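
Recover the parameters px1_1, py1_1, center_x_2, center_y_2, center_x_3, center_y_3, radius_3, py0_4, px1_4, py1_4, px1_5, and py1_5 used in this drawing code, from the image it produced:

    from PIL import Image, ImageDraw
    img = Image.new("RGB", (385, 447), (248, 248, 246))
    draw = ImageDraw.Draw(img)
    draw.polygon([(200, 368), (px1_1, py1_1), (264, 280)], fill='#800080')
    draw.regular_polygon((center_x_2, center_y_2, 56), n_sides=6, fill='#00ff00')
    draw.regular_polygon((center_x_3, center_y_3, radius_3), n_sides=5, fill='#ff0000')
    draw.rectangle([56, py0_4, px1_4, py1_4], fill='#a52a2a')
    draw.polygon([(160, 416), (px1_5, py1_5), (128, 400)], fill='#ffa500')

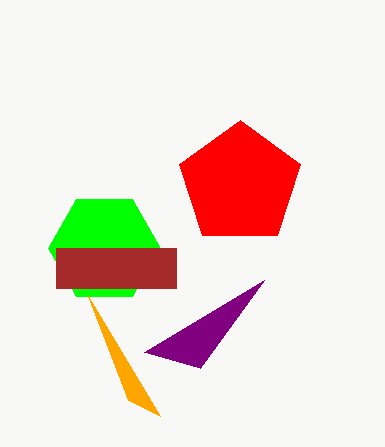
px1_1 = 144; py1_1 = 352; center_x_2 = 104; center_y_2 = 248; center_x_3 = 240; center_y_3 = 184; radius_3 = 64; py0_4 = 248; px1_4 = 176; py1_4 = 288; px1_5 = 88; py1_5 = 296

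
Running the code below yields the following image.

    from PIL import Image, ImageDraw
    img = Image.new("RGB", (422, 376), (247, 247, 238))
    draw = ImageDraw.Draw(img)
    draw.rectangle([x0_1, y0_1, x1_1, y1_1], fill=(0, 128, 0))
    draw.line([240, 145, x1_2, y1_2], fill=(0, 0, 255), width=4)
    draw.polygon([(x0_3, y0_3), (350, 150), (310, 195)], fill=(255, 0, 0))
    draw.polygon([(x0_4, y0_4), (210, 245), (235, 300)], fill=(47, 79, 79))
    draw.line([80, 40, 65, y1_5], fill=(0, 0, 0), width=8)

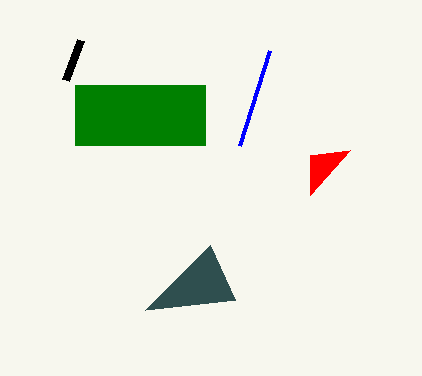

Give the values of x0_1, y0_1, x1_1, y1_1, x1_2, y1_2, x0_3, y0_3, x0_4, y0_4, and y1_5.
x0_1 = 75; y0_1 = 85; x1_1 = 205; y1_1 = 145; x1_2 = 270; y1_2 = 50; x0_3 = 310; y0_3 = 155; x0_4 = 145; y0_4 = 310; y1_5 = 80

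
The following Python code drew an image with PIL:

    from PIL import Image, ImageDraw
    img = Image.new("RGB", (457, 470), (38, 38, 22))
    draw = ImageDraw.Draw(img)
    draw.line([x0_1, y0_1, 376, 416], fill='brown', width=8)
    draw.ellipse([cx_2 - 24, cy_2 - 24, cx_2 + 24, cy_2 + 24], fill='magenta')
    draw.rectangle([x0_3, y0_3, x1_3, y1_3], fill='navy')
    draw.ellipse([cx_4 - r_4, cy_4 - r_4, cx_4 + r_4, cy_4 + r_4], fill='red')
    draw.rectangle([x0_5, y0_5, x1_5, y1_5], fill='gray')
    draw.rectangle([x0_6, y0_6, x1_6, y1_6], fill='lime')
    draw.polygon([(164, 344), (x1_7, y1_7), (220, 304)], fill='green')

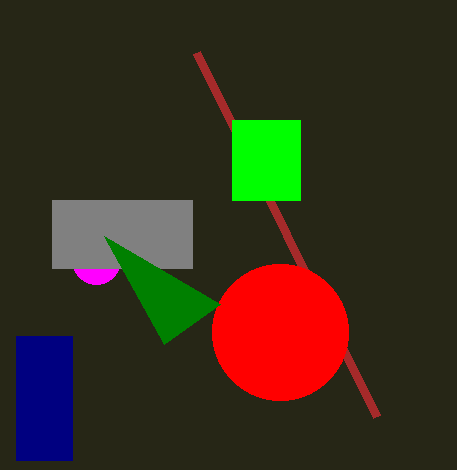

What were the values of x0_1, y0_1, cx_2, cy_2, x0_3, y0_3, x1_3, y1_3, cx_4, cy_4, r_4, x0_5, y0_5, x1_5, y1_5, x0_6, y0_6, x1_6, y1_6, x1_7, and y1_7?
x0_1 = 196, y0_1 = 52, cx_2 = 96, cy_2 = 260, x0_3 = 16, y0_3 = 336, x1_3 = 72, y1_3 = 460, cx_4 = 280, cy_4 = 332, r_4 = 68, x0_5 = 52, y0_5 = 200, x1_5 = 192, y1_5 = 268, x0_6 = 232, y0_6 = 120, x1_6 = 300, y1_6 = 200, x1_7 = 104, y1_7 = 236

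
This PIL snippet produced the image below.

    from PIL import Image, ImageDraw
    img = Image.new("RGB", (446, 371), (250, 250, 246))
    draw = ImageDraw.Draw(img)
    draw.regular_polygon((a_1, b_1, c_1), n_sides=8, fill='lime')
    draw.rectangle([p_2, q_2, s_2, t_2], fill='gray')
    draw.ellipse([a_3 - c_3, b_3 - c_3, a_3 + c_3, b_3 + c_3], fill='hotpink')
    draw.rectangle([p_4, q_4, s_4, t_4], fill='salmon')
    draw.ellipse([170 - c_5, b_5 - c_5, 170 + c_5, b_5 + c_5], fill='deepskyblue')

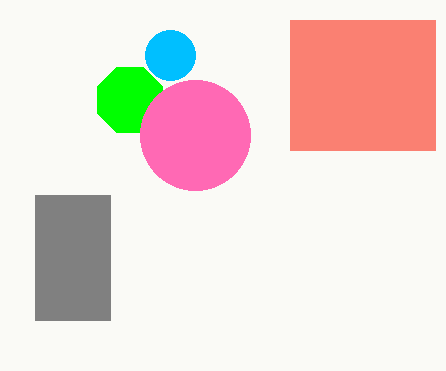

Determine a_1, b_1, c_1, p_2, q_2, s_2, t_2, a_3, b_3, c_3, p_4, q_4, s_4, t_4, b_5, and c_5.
a_1 = 130; b_1 = 100; c_1 = 35; p_2 = 35; q_2 = 195; s_2 = 110; t_2 = 320; a_3 = 195; b_3 = 135; c_3 = 55; p_4 = 290; q_4 = 20; s_4 = 435; t_4 = 150; b_5 = 55; c_5 = 25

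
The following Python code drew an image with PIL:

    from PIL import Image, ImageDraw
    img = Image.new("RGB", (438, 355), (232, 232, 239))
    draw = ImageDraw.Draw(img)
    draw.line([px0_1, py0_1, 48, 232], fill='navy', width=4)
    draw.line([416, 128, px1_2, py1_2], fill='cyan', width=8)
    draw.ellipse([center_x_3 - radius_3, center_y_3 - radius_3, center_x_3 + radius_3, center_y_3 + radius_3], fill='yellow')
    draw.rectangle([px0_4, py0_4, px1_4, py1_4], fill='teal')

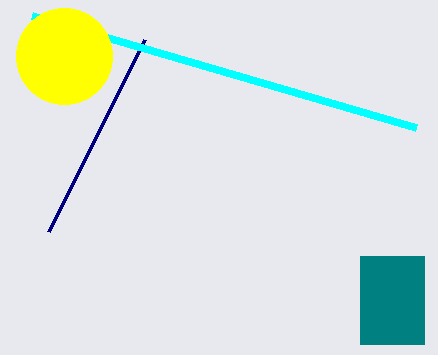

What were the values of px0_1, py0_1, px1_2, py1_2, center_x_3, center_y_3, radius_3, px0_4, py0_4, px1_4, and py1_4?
px0_1 = 144; py0_1 = 40; px1_2 = 32; py1_2 = 16; center_x_3 = 64; center_y_3 = 56; radius_3 = 48; px0_4 = 360; py0_4 = 256; px1_4 = 424; py1_4 = 344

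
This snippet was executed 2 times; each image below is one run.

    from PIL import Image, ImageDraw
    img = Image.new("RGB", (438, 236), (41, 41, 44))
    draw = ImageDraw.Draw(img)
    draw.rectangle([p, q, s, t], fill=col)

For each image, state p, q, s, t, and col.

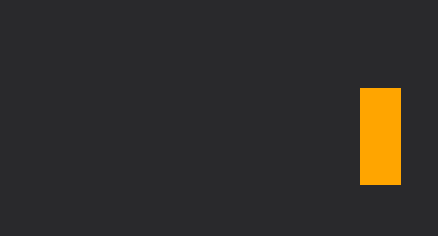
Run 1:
p = 360; q = 88; s = 400; t = 184; col = 'orange'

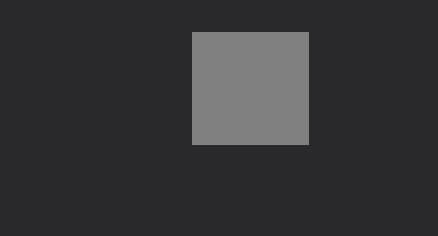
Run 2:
p = 192; q = 32; s = 308; t = 144; col = 'gray'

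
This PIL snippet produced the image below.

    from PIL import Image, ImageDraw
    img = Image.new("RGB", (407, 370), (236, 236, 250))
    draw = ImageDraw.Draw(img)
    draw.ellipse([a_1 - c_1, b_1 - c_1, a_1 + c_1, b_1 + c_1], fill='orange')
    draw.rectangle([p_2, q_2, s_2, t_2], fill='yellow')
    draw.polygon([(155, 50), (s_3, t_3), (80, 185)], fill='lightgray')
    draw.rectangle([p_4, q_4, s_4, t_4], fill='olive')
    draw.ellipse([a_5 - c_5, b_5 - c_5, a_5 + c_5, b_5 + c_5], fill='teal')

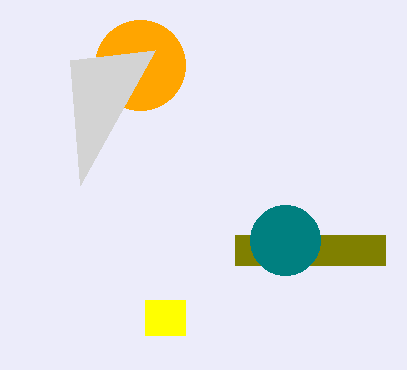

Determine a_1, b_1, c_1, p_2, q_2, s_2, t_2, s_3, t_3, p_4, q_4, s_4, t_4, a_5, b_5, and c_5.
a_1 = 140; b_1 = 65; c_1 = 45; p_2 = 145; q_2 = 300; s_2 = 185; t_2 = 335; s_3 = 70; t_3 = 60; p_4 = 235; q_4 = 235; s_4 = 385; t_4 = 265; a_5 = 285; b_5 = 240; c_5 = 35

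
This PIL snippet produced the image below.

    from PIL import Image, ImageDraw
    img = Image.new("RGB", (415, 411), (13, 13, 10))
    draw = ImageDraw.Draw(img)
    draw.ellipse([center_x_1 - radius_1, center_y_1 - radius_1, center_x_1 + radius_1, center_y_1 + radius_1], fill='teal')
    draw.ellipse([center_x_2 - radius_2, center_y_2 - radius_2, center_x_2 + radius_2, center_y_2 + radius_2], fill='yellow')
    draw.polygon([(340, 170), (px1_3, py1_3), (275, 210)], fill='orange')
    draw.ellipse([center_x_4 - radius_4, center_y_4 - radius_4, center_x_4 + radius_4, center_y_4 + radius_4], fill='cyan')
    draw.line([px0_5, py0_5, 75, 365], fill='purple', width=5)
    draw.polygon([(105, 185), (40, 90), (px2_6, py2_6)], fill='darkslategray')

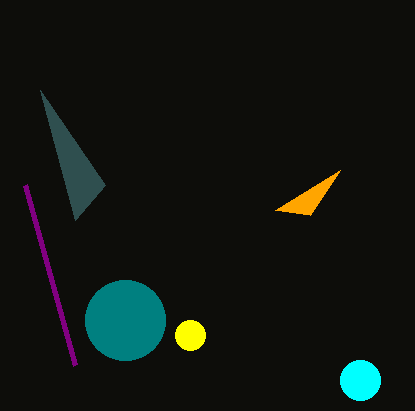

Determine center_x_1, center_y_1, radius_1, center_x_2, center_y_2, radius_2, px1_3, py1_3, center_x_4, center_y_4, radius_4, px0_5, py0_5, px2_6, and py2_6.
center_x_1 = 125; center_y_1 = 320; radius_1 = 40; center_x_2 = 190; center_y_2 = 335; radius_2 = 15; px1_3 = 310; py1_3 = 215; center_x_4 = 360; center_y_4 = 380; radius_4 = 20; px0_5 = 25; py0_5 = 185; px2_6 = 75; py2_6 = 220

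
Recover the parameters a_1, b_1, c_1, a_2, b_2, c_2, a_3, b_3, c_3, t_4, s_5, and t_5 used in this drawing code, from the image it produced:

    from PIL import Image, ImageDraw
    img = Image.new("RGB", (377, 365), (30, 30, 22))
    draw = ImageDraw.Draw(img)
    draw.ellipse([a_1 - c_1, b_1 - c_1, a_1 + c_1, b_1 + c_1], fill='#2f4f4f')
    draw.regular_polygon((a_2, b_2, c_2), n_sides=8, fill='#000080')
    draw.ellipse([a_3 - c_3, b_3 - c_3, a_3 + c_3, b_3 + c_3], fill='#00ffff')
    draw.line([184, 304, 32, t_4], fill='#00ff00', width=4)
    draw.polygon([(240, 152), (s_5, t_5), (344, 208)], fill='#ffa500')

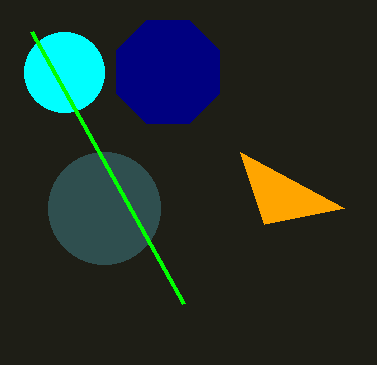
a_1 = 104
b_1 = 208
c_1 = 56
a_2 = 168
b_2 = 72
c_2 = 56
a_3 = 64
b_3 = 72
c_3 = 40
t_4 = 32
s_5 = 264
t_5 = 224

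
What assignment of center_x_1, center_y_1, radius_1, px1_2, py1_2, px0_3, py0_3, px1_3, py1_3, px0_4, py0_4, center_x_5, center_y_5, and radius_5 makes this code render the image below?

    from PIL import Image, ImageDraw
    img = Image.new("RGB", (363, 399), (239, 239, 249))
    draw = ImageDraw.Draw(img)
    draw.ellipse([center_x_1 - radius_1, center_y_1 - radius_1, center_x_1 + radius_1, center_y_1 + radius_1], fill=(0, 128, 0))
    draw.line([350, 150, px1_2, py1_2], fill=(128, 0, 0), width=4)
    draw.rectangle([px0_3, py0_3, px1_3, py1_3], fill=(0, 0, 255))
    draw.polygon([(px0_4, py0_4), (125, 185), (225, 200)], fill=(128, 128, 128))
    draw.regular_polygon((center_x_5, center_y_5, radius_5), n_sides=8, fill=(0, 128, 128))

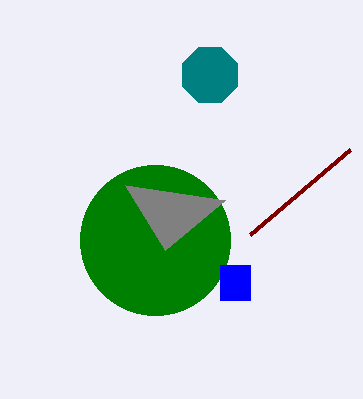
center_x_1 = 155, center_y_1 = 240, radius_1 = 75, px1_2 = 250, py1_2 = 235, px0_3 = 220, py0_3 = 265, px1_3 = 250, py1_3 = 300, px0_4 = 165, py0_4 = 250, center_x_5 = 210, center_y_5 = 75, radius_5 = 30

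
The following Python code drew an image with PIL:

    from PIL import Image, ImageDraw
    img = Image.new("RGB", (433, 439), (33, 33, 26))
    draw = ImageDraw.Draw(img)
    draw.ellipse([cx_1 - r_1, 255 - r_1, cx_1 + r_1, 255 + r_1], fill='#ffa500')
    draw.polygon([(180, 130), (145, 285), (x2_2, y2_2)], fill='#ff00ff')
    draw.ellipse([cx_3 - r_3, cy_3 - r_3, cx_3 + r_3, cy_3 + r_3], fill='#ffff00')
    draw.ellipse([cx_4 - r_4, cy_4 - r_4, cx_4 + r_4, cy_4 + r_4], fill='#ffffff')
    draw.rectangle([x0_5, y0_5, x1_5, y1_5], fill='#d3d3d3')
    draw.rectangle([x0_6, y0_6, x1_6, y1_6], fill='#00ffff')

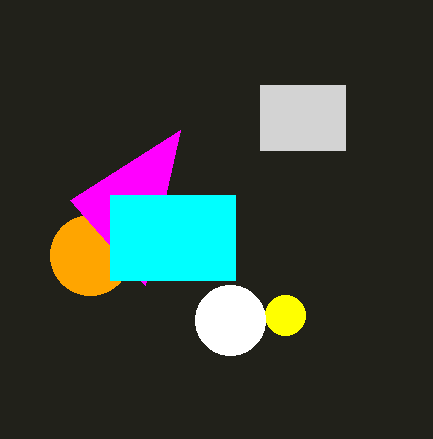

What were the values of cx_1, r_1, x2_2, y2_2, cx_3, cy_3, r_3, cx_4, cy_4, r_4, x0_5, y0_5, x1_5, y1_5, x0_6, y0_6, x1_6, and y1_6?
cx_1 = 90; r_1 = 40; x2_2 = 70; y2_2 = 200; cx_3 = 285; cy_3 = 315; r_3 = 20; cx_4 = 230; cy_4 = 320; r_4 = 35; x0_5 = 260; y0_5 = 85; x1_5 = 345; y1_5 = 150; x0_6 = 110; y0_6 = 195; x1_6 = 235; y1_6 = 280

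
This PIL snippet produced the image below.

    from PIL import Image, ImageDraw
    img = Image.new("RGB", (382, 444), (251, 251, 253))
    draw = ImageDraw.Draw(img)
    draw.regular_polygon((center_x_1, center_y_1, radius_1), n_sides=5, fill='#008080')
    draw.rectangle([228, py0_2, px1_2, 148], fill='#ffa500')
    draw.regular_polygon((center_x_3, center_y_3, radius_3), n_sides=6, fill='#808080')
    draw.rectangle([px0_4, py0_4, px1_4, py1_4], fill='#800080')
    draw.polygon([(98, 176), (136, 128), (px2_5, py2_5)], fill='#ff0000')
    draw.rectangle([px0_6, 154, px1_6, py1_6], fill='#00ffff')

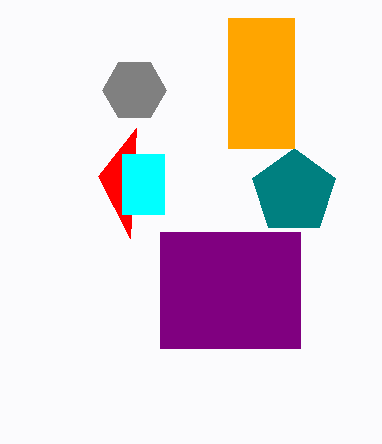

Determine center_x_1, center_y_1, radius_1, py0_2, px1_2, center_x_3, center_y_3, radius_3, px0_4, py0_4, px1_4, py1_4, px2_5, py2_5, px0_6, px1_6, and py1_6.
center_x_1 = 294; center_y_1 = 192; radius_1 = 44; py0_2 = 18; px1_2 = 294; center_x_3 = 134; center_y_3 = 90; radius_3 = 32; px0_4 = 160; py0_4 = 232; px1_4 = 300; py1_4 = 348; px2_5 = 130; py2_5 = 238; px0_6 = 122; px1_6 = 164; py1_6 = 214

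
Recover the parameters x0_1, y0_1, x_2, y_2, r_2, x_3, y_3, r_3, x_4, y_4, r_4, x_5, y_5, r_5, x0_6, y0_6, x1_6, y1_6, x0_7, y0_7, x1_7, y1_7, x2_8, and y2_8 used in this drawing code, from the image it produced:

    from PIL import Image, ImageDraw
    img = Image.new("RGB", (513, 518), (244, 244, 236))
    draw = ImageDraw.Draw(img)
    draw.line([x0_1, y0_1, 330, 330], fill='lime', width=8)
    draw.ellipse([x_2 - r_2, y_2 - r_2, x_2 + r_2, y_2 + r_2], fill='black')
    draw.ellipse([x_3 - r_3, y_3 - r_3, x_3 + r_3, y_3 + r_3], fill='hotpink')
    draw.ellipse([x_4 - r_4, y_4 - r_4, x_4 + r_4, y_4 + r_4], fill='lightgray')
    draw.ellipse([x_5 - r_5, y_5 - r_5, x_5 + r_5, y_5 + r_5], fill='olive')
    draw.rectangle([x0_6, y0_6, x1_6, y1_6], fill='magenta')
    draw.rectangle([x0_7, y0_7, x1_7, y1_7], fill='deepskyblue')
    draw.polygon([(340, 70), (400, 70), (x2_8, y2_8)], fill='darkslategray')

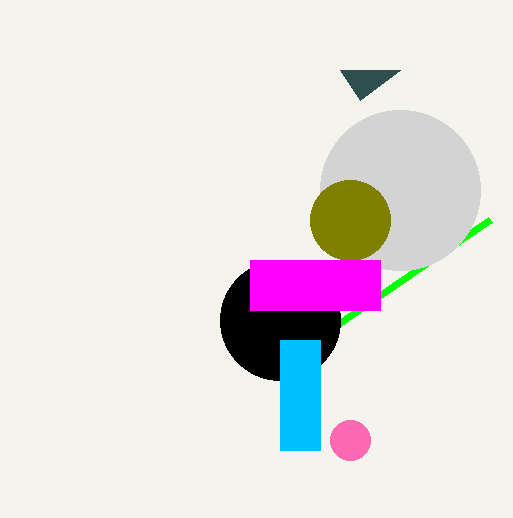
x0_1 = 490
y0_1 = 220
x_2 = 280
y_2 = 320
r_2 = 60
x_3 = 350
y_3 = 440
r_3 = 20
x_4 = 400
y_4 = 190
r_4 = 80
x_5 = 350
y_5 = 220
r_5 = 40
x0_6 = 250
y0_6 = 260
x1_6 = 380
y1_6 = 310
x0_7 = 280
y0_7 = 340
x1_7 = 320
y1_7 = 450
x2_8 = 360
y2_8 = 100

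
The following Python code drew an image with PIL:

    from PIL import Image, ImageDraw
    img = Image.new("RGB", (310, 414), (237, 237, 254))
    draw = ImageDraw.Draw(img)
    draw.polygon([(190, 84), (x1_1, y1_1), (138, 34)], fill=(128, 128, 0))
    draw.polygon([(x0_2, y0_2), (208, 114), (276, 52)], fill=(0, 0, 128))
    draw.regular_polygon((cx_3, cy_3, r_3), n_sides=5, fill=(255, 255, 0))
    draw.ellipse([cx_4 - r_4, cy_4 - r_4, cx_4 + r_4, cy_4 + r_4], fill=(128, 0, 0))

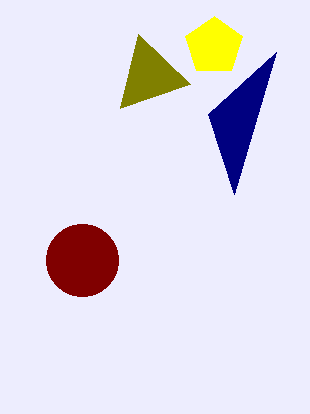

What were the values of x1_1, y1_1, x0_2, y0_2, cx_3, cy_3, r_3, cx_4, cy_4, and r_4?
x1_1 = 120; y1_1 = 108; x0_2 = 234; y0_2 = 194; cx_3 = 214; cy_3 = 46; r_3 = 30; cx_4 = 82; cy_4 = 260; r_4 = 36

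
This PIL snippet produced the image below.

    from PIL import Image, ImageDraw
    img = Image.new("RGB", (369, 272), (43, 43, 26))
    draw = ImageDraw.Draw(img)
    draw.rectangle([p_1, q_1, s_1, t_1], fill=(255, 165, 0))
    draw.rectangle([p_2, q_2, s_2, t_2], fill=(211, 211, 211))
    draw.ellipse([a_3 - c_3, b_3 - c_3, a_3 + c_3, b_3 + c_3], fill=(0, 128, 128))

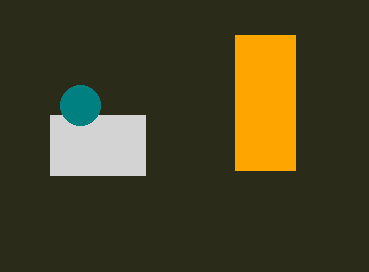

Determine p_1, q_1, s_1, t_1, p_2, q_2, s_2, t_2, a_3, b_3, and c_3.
p_1 = 235, q_1 = 35, s_1 = 295, t_1 = 170, p_2 = 50, q_2 = 115, s_2 = 145, t_2 = 175, a_3 = 80, b_3 = 105, c_3 = 20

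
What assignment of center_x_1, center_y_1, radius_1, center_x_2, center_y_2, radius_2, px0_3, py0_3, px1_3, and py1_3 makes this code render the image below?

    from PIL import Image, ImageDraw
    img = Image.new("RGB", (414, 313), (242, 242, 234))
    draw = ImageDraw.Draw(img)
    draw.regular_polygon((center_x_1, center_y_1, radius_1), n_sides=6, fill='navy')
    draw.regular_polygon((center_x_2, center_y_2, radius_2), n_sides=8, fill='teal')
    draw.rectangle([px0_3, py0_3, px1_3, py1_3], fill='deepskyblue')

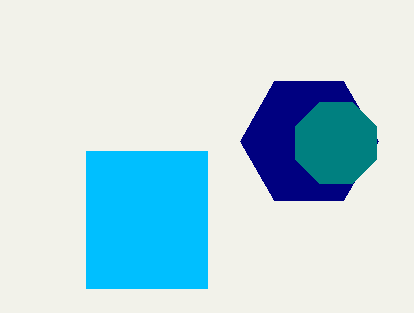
center_x_1 = 309; center_y_1 = 141; radius_1 = 69; center_x_2 = 336; center_y_2 = 143; radius_2 = 44; px0_3 = 86; py0_3 = 151; px1_3 = 207; py1_3 = 288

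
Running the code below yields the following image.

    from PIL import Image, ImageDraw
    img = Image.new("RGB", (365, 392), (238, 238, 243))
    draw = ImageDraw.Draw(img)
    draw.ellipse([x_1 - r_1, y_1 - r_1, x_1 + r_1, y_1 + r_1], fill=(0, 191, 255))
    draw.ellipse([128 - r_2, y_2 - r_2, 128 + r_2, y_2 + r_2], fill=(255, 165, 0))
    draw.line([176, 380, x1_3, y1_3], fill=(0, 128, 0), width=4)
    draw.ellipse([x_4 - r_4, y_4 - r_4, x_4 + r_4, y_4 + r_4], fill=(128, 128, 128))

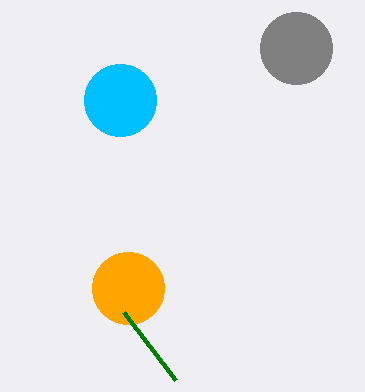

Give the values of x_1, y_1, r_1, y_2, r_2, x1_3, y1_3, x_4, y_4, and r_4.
x_1 = 120; y_1 = 100; r_1 = 36; y_2 = 288; r_2 = 36; x1_3 = 124; y1_3 = 312; x_4 = 296; y_4 = 48; r_4 = 36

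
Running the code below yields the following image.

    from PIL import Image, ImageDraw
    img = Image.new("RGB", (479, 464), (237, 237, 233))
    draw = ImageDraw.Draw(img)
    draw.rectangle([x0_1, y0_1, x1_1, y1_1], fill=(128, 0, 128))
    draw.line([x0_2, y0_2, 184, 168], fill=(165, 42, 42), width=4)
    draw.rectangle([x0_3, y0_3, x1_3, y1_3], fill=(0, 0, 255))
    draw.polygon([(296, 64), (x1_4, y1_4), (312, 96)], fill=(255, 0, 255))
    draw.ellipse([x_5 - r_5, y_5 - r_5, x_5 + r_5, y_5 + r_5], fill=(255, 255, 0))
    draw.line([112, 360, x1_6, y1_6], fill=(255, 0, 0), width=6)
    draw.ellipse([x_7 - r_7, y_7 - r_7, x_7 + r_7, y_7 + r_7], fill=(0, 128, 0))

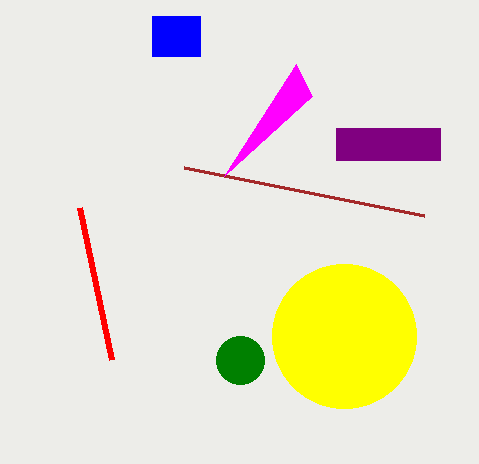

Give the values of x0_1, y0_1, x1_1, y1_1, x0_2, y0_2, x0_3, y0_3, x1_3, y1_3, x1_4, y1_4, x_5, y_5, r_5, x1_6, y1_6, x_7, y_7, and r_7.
x0_1 = 336
y0_1 = 128
x1_1 = 440
y1_1 = 160
x0_2 = 424
y0_2 = 216
x0_3 = 152
y0_3 = 16
x1_3 = 200
y1_3 = 56
x1_4 = 224
y1_4 = 176
x_5 = 344
y_5 = 336
r_5 = 72
x1_6 = 80
y1_6 = 208
x_7 = 240
y_7 = 360
r_7 = 24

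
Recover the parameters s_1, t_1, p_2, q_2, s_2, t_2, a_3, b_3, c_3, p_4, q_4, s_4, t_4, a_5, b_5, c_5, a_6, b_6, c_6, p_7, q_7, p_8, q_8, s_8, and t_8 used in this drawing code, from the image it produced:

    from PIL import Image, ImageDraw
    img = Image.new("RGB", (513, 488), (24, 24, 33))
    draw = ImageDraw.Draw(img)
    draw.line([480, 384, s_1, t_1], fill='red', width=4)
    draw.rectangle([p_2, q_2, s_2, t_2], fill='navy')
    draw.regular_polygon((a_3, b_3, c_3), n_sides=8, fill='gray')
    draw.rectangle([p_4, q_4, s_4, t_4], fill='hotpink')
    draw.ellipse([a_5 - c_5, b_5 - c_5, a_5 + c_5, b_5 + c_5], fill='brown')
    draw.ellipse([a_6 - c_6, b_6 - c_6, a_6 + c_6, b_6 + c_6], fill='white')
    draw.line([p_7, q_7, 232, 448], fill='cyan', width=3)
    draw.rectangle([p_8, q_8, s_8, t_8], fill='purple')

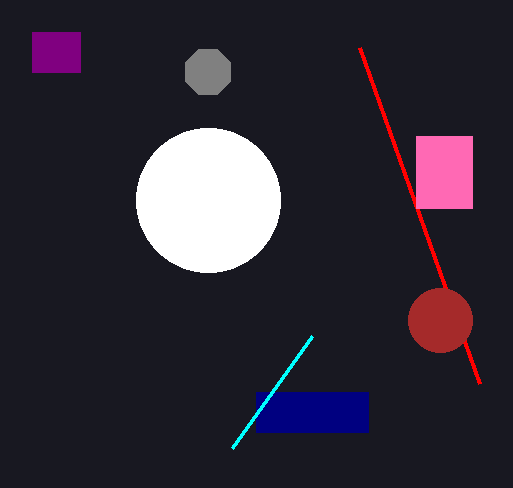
s_1 = 360; t_1 = 48; p_2 = 256; q_2 = 392; s_2 = 368; t_2 = 432; a_3 = 208; b_3 = 72; c_3 = 24; p_4 = 416; q_4 = 136; s_4 = 472; t_4 = 208; a_5 = 440; b_5 = 320; c_5 = 32; a_6 = 208; b_6 = 200; c_6 = 72; p_7 = 312; q_7 = 336; p_8 = 32; q_8 = 32; s_8 = 80; t_8 = 72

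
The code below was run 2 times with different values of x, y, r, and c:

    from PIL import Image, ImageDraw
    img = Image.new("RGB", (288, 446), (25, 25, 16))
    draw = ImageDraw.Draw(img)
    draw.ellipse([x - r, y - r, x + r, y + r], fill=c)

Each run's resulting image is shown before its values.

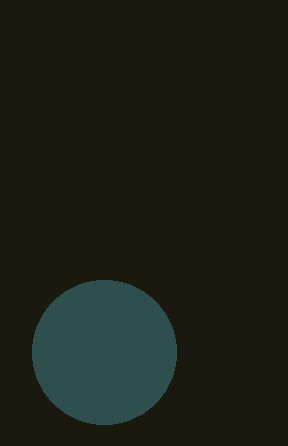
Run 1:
x = 104
y = 352
r = 72
c = 'darkslategray'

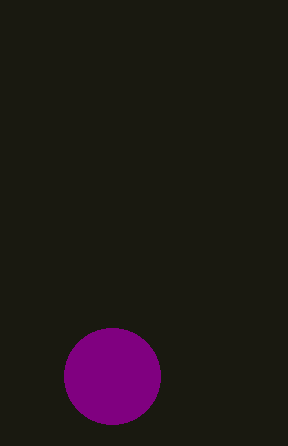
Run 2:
x = 112
y = 376
r = 48
c = 'purple'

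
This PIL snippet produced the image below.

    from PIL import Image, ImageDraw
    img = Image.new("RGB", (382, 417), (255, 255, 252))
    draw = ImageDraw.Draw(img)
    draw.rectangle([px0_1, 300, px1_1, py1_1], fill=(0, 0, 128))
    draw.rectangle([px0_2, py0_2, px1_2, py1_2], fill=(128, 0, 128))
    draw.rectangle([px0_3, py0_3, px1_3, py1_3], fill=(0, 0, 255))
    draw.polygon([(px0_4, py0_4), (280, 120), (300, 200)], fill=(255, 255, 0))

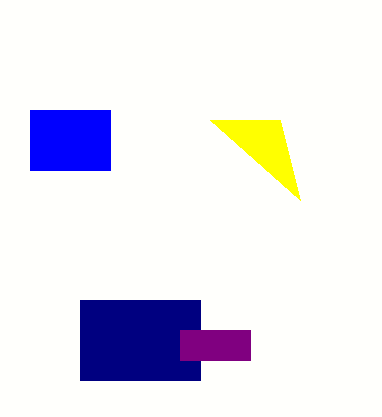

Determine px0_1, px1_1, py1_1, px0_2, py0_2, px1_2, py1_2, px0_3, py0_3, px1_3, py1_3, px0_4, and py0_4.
px0_1 = 80; px1_1 = 200; py1_1 = 380; px0_2 = 180; py0_2 = 330; px1_2 = 250; py1_2 = 360; px0_3 = 30; py0_3 = 110; px1_3 = 110; py1_3 = 170; px0_4 = 210; py0_4 = 120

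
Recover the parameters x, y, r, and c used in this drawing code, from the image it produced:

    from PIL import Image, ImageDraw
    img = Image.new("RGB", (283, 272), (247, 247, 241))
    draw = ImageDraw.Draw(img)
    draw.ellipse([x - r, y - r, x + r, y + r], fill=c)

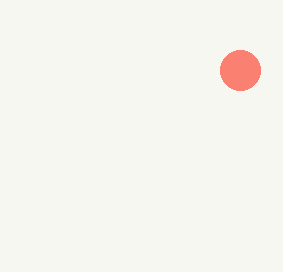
x = 240
y = 70
r = 20
c = 'salmon'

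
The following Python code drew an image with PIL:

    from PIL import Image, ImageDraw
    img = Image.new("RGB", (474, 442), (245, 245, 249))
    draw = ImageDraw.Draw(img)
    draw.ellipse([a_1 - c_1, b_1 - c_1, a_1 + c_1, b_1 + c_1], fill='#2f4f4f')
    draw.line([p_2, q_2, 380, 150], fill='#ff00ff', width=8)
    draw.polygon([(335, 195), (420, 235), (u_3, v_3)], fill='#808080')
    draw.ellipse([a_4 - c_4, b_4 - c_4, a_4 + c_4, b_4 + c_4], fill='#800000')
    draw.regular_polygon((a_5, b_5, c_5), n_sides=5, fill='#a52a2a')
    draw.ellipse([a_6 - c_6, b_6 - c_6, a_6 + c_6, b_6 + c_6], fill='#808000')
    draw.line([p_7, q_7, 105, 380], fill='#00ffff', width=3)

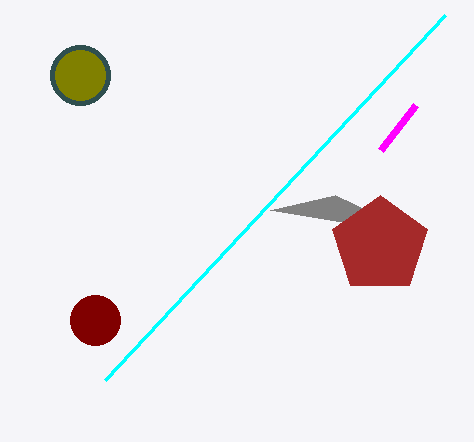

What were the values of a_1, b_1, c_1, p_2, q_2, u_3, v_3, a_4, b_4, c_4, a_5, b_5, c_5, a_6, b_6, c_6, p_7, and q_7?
a_1 = 80
b_1 = 75
c_1 = 30
p_2 = 415
q_2 = 105
u_3 = 270
v_3 = 210
a_4 = 95
b_4 = 320
c_4 = 25
a_5 = 380
b_5 = 245
c_5 = 50
a_6 = 80
b_6 = 75
c_6 = 25
p_7 = 445
q_7 = 15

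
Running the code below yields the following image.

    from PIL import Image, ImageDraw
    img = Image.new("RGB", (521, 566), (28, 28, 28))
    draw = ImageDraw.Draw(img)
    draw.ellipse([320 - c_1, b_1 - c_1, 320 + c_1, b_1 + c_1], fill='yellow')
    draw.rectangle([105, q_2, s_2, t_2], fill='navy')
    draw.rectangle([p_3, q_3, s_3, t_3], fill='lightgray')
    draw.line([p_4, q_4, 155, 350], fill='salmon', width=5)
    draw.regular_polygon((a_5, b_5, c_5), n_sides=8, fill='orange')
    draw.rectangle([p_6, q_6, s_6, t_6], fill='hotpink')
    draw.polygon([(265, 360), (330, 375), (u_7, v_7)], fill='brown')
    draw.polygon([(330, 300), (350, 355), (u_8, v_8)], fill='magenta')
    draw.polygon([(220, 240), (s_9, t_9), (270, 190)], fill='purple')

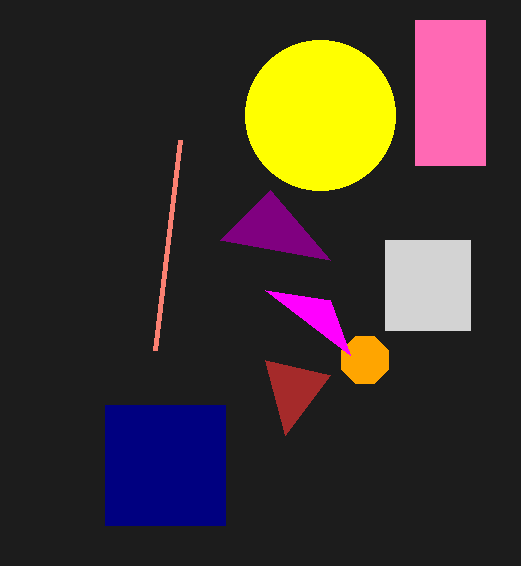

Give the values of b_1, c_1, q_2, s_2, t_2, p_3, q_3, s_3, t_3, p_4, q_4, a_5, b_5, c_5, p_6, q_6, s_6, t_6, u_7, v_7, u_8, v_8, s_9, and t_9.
b_1 = 115; c_1 = 75; q_2 = 405; s_2 = 225; t_2 = 525; p_3 = 385; q_3 = 240; s_3 = 470; t_3 = 330; p_4 = 180; q_4 = 140; a_5 = 365; b_5 = 360; c_5 = 25; p_6 = 415; q_6 = 20; s_6 = 485; t_6 = 165; u_7 = 285; v_7 = 435; u_8 = 265; v_8 = 290; s_9 = 330; t_9 = 260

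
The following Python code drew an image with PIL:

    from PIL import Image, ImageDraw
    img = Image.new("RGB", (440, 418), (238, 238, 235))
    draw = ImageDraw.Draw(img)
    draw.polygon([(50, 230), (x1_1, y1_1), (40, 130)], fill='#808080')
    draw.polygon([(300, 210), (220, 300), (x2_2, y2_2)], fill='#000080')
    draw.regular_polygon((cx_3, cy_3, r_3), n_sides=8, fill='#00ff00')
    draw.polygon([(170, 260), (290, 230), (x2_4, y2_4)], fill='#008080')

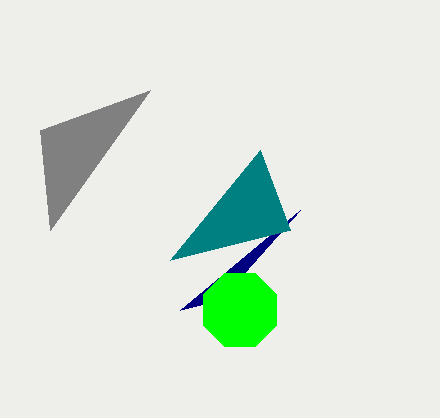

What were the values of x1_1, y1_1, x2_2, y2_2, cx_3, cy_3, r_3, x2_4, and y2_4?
x1_1 = 150; y1_1 = 90; x2_2 = 180; y2_2 = 310; cx_3 = 240; cy_3 = 310; r_3 = 40; x2_4 = 260; y2_4 = 150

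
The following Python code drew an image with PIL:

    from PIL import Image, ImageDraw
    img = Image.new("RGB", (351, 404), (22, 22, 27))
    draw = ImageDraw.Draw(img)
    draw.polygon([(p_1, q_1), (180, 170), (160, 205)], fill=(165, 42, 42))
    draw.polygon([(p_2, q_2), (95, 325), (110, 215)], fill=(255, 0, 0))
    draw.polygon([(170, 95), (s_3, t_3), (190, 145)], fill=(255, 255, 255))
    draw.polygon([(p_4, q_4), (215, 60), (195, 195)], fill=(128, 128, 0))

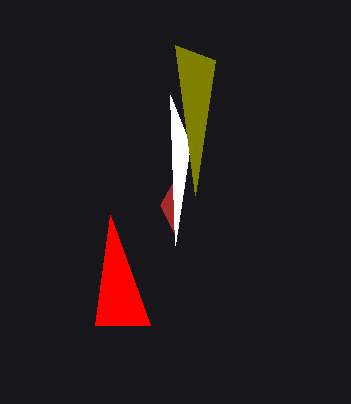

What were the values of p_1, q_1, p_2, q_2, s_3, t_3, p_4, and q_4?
p_1 = 175; q_1 = 235; p_2 = 150; q_2 = 325; s_3 = 175; t_3 = 245; p_4 = 175; q_4 = 45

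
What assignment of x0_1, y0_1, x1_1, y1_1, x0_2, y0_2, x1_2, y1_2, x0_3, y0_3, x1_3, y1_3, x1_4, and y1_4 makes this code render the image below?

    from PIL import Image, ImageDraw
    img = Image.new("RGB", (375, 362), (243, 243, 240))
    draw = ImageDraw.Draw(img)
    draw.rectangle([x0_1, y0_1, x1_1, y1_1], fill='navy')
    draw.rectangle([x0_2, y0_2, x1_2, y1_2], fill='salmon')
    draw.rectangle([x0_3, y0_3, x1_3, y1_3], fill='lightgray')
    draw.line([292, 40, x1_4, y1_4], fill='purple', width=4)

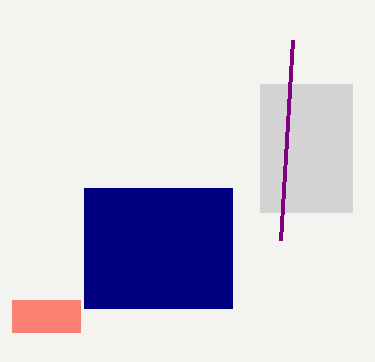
x0_1 = 84
y0_1 = 188
x1_1 = 232
y1_1 = 308
x0_2 = 12
y0_2 = 300
x1_2 = 80
y1_2 = 332
x0_3 = 260
y0_3 = 84
x1_3 = 352
y1_3 = 212
x1_4 = 280
y1_4 = 240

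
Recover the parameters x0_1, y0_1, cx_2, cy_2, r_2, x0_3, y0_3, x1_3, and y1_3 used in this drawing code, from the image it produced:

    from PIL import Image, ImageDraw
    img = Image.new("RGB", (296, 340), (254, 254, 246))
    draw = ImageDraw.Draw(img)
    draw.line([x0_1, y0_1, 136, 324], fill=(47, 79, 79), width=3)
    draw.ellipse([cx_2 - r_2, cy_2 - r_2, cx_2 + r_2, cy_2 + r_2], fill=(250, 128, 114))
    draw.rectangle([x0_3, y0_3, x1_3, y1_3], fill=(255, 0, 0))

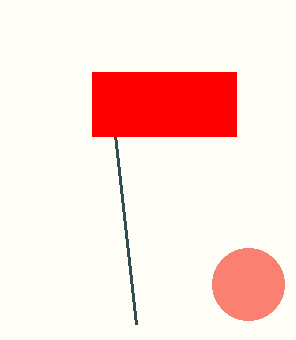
x0_1 = 108, y0_1 = 72, cx_2 = 248, cy_2 = 284, r_2 = 36, x0_3 = 92, y0_3 = 72, x1_3 = 236, y1_3 = 136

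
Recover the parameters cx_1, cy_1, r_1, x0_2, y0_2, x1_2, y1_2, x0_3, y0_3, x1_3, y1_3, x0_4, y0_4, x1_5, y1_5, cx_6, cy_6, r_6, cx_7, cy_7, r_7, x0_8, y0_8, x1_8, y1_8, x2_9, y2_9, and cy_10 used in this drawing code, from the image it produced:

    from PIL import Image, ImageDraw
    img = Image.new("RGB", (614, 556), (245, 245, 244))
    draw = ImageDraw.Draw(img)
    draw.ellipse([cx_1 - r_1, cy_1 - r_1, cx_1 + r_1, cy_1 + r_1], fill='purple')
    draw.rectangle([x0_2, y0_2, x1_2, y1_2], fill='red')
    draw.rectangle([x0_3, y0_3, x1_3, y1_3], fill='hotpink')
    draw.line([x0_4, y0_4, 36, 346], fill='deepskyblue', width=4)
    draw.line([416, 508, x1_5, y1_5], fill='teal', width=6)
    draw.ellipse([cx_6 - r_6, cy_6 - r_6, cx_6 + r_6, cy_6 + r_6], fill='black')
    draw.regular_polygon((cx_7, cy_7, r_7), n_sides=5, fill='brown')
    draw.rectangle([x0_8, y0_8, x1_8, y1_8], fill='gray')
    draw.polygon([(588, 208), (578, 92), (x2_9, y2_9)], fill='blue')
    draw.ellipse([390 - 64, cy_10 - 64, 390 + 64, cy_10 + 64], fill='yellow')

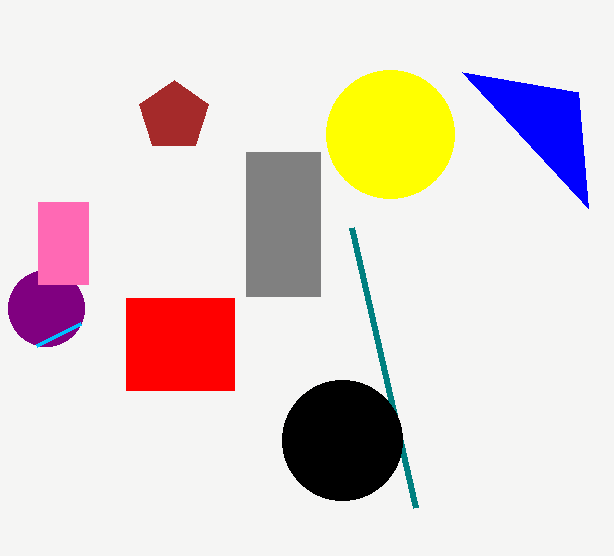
cx_1 = 46; cy_1 = 308; r_1 = 38; x0_2 = 126; y0_2 = 298; x1_2 = 234; y1_2 = 390; x0_3 = 38; y0_3 = 202; x1_3 = 88; y1_3 = 284; x0_4 = 80; y0_4 = 324; x1_5 = 352; y1_5 = 228; cx_6 = 342; cy_6 = 440; r_6 = 60; cx_7 = 174; cy_7 = 116; r_7 = 36; x0_8 = 246; y0_8 = 152; x1_8 = 320; y1_8 = 296; x2_9 = 462; y2_9 = 72; cy_10 = 134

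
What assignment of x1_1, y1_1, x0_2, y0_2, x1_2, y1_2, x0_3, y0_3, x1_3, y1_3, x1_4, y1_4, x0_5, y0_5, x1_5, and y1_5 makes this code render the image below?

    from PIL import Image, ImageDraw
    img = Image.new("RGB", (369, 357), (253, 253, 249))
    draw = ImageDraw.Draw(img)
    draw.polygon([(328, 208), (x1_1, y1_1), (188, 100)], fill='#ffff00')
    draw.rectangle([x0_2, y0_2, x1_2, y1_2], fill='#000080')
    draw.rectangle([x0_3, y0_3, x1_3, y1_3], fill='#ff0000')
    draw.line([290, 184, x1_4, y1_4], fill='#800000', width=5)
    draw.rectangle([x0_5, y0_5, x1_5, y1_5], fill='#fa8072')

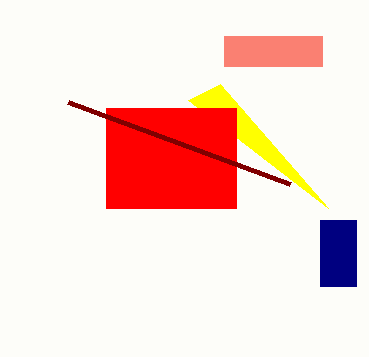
x1_1 = 220, y1_1 = 84, x0_2 = 320, y0_2 = 220, x1_2 = 356, y1_2 = 286, x0_3 = 106, y0_3 = 108, x1_3 = 236, y1_3 = 208, x1_4 = 68, y1_4 = 102, x0_5 = 224, y0_5 = 36, x1_5 = 322, y1_5 = 66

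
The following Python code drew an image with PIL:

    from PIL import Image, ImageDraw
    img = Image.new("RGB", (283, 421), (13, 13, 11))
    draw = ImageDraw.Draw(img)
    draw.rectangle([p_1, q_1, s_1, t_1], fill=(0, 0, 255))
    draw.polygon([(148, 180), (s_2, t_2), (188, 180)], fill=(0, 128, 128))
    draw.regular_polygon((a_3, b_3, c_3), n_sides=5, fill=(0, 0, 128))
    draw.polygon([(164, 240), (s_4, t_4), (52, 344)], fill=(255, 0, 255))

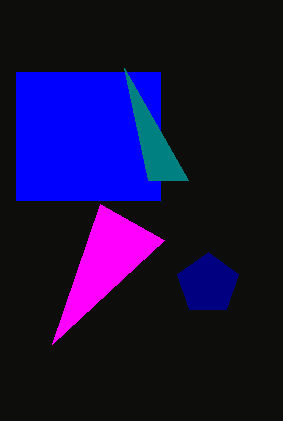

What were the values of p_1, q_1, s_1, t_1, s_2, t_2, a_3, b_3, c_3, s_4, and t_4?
p_1 = 16, q_1 = 72, s_1 = 160, t_1 = 200, s_2 = 124, t_2 = 68, a_3 = 208, b_3 = 284, c_3 = 32, s_4 = 100, t_4 = 204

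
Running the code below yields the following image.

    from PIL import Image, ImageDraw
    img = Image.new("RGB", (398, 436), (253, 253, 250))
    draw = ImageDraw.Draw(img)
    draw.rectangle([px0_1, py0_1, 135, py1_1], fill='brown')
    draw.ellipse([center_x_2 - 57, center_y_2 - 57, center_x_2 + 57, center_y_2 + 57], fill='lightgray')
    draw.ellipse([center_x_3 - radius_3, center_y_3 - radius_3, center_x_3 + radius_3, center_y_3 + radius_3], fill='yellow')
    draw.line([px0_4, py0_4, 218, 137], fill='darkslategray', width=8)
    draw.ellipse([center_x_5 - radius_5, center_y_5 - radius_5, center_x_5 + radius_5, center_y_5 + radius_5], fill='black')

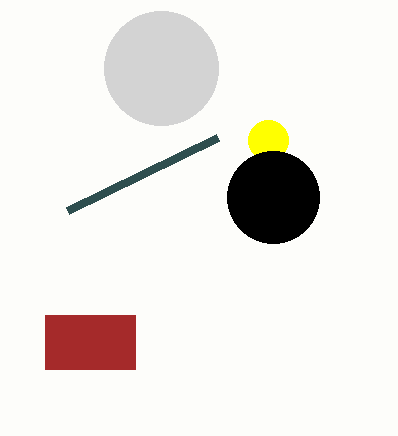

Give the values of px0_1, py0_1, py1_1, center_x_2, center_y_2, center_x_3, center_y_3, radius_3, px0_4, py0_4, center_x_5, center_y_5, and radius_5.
px0_1 = 45; py0_1 = 315; py1_1 = 369; center_x_2 = 161; center_y_2 = 68; center_x_3 = 268; center_y_3 = 140; radius_3 = 20; px0_4 = 68; py0_4 = 210; center_x_5 = 273; center_y_5 = 197; radius_5 = 46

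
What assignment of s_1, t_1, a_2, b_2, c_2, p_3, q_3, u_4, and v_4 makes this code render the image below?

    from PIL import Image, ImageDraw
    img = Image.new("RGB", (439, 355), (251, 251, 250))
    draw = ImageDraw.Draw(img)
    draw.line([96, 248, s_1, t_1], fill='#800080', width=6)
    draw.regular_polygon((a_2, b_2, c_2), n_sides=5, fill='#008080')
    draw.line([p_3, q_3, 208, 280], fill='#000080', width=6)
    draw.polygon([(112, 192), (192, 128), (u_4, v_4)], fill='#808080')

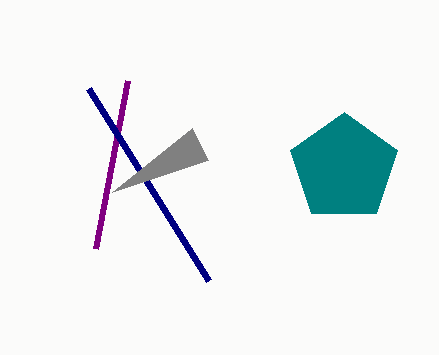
s_1 = 128, t_1 = 80, a_2 = 344, b_2 = 168, c_2 = 56, p_3 = 88, q_3 = 88, u_4 = 208, v_4 = 160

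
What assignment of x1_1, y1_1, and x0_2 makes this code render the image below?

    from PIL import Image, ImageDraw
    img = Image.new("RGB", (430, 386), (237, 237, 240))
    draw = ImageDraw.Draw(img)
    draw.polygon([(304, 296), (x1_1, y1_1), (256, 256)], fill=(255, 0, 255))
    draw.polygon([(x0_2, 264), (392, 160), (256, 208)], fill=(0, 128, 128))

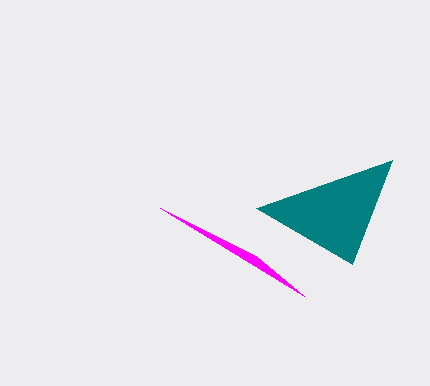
x1_1 = 160, y1_1 = 208, x0_2 = 352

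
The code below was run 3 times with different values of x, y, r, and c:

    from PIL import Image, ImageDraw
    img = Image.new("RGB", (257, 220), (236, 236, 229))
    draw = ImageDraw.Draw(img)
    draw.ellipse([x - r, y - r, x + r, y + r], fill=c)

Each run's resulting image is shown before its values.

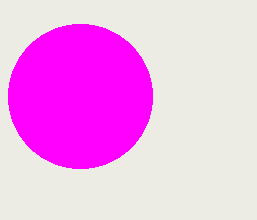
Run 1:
x = 80; y = 96; r = 72; c = 'magenta'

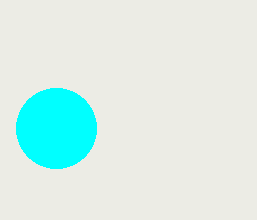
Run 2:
x = 56
y = 128
r = 40
c = 'cyan'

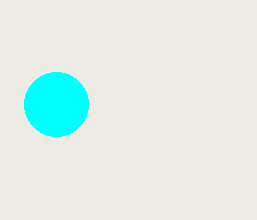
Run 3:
x = 56
y = 104
r = 32
c = 'cyan'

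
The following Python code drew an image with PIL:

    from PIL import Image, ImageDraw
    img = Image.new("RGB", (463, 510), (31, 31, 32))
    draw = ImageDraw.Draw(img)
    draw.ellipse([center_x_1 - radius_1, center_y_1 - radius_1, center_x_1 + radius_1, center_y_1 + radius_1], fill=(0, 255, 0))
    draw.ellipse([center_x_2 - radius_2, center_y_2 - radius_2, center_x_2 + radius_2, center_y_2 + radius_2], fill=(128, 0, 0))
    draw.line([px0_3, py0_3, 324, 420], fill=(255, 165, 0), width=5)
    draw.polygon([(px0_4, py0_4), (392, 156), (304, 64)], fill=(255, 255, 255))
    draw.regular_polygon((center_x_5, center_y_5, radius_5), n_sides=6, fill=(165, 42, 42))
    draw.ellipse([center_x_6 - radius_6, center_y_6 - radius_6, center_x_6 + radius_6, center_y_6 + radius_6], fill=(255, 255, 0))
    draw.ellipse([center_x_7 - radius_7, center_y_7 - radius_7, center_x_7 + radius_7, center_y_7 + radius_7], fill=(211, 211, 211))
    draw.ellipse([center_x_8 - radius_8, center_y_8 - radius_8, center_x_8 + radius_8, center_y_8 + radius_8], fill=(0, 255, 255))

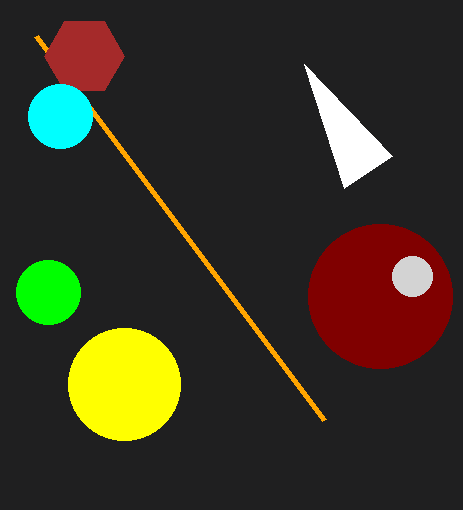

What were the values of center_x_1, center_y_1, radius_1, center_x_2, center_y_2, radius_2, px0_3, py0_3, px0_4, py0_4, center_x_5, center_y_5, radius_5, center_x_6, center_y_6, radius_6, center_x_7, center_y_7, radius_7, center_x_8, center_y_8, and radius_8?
center_x_1 = 48
center_y_1 = 292
radius_1 = 32
center_x_2 = 380
center_y_2 = 296
radius_2 = 72
px0_3 = 36
py0_3 = 36
px0_4 = 344
py0_4 = 188
center_x_5 = 84
center_y_5 = 56
radius_5 = 40
center_x_6 = 124
center_y_6 = 384
radius_6 = 56
center_x_7 = 412
center_y_7 = 276
radius_7 = 20
center_x_8 = 60
center_y_8 = 116
radius_8 = 32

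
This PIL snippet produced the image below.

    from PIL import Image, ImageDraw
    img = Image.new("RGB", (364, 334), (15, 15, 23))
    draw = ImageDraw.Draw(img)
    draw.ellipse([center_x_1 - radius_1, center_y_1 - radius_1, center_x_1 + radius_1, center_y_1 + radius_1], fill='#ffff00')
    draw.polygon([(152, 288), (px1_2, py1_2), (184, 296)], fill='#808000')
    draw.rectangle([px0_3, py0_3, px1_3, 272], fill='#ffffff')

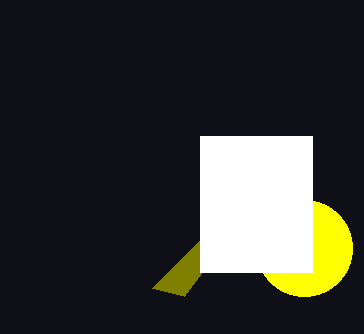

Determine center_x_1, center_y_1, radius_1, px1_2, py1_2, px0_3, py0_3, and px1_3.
center_x_1 = 304; center_y_1 = 248; radius_1 = 48; px1_2 = 304; py1_2 = 136; px0_3 = 200; py0_3 = 136; px1_3 = 312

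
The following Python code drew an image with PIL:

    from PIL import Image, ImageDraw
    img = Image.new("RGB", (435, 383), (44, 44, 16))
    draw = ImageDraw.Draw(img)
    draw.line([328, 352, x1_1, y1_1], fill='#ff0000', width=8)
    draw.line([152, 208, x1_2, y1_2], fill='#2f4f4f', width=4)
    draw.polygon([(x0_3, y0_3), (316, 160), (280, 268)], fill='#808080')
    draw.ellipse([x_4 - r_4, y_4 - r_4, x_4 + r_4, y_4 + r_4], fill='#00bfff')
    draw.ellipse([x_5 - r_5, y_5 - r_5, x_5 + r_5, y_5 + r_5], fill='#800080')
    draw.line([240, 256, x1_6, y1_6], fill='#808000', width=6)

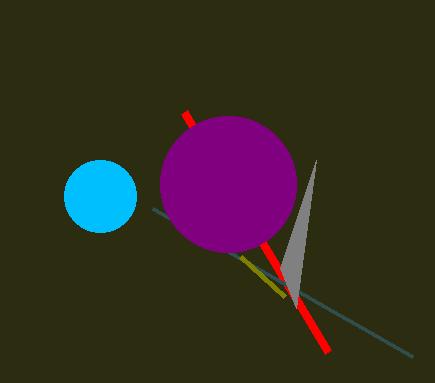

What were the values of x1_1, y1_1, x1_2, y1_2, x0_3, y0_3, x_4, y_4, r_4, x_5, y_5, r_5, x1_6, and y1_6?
x1_1 = 184, y1_1 = 112, x1_2 = 412, y1_2 = 356, x0_3 = 296, y0_3 = 308, x_4 = 100, y_4 = 196, r_4 = 36, x_5 = 228, y_5 = 184, r_5 = 68, x1_6 = 284, y1_6 = 296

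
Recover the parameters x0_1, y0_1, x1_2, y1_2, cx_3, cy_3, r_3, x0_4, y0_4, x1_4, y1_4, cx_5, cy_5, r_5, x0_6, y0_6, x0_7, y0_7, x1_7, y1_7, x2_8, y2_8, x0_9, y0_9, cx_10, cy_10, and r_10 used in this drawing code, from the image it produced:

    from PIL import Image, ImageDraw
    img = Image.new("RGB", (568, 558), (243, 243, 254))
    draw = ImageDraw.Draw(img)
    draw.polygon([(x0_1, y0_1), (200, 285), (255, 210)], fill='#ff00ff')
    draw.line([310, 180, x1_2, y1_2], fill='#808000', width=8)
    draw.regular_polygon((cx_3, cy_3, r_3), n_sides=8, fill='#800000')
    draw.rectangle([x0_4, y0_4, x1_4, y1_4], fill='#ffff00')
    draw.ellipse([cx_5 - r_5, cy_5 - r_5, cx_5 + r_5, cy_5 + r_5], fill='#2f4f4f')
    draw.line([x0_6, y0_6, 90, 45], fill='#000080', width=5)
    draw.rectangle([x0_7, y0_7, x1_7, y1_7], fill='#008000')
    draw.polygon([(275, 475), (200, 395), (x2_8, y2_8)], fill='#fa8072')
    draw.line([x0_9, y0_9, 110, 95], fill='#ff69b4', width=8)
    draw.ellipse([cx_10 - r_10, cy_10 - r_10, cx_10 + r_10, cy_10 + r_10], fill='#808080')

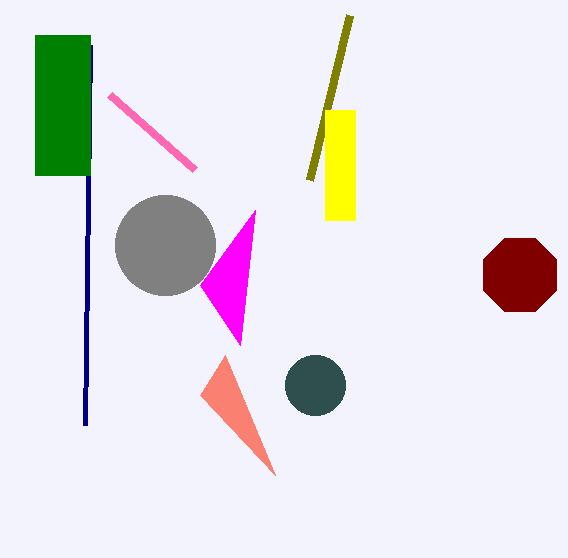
x0_1 = 240
y0_1 = 345
x1_2 = 350
y1_2 = 15
cx_3 = 520
cy_3 = 275
r_3 = 40
x0_4 = 325
y0_4 = 110
x1_4 = 355
y1_4 = 220
cx_5 = 315
cy_5 = 385
r_5 = 30
x0_6 = 85
y0_6 = 425
x0_7 = 35
y0_7 = 35
x1_7 = 90
y1_7 = 175
x2_8 = 225
y2_8 = 355
x0_9 = 195
y0_9 = 170
cx_10 = 165
cy_10 = 245
r_10 = 50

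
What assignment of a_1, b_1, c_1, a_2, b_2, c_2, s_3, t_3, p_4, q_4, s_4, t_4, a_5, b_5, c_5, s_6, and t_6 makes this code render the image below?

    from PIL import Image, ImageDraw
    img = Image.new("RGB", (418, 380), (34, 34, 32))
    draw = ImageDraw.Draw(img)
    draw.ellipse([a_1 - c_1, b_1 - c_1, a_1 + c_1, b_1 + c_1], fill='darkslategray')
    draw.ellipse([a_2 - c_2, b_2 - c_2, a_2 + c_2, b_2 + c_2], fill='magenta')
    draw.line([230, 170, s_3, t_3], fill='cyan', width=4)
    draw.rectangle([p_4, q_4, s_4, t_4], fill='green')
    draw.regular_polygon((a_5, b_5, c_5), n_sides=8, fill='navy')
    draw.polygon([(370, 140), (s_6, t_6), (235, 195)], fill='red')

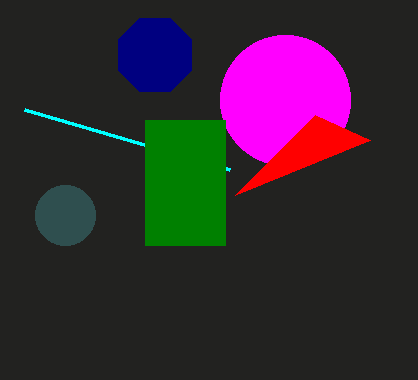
a_1 = 65
b_1 = 215
c_1 = 30
a_2 = 285
b_2 = 100
c_2 = 65
s_3 = 25
t_3 = 110
p_4 = 145
q_4 = 120
s_4 = 225
t_4 = 245
a_5 = 155
b_5 = 55
c_5 = 40
s_6 = 315
t_6 = 115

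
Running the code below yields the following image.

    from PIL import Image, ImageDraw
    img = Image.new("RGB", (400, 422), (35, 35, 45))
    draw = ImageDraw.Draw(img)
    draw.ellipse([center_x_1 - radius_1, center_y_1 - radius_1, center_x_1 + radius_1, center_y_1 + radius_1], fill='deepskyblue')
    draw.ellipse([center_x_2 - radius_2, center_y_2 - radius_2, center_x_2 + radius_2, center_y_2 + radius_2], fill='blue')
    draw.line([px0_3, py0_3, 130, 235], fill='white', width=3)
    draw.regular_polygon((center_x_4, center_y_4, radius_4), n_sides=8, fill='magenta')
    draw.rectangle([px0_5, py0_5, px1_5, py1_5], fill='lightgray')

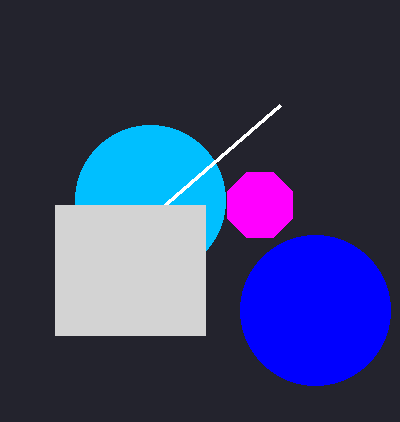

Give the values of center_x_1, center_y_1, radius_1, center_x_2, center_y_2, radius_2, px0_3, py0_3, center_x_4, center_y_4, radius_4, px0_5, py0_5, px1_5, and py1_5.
center_x_1 = 150, center_y_1 = 200, radius_1 = 75, center_x_2 = 315, center_y_2 = 310, radius_2 = 75, px0_3 = 280, py0_3 = 105, center_x_4 = 260, center_y_4 = 205, radius_4 = 35, px0_5 = 55, py0_5 = 205, px1_5 = 205, py1_5 = 335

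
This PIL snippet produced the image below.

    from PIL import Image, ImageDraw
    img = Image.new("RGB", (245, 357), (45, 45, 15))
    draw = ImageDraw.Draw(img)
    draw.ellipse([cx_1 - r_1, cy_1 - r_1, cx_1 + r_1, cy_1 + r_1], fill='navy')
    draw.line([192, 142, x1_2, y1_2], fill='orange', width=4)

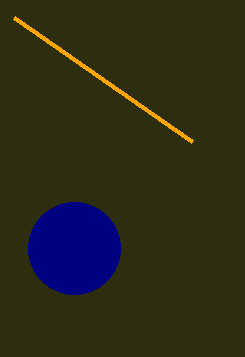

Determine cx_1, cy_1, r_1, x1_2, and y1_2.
cx_1 = 74, cy_1 = 248, r_1 = 46, x1_2 = 14, y1_2 = 18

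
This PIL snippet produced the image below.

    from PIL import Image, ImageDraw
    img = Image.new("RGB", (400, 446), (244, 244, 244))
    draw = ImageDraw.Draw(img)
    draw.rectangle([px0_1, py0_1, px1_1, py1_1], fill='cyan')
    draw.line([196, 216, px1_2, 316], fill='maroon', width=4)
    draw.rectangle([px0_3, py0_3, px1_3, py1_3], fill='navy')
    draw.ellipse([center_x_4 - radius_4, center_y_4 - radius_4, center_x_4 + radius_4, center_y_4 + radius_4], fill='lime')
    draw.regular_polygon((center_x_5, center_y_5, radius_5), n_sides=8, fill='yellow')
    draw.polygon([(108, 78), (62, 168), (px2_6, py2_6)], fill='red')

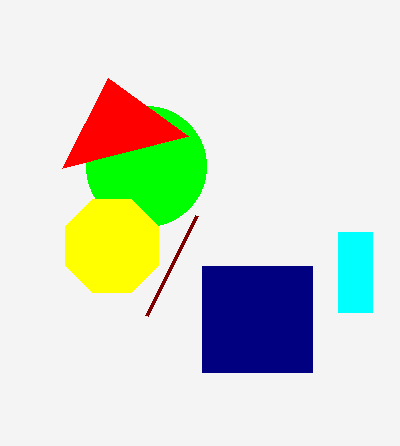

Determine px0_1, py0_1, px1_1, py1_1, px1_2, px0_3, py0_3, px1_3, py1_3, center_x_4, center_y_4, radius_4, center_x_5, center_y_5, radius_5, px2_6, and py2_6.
px0_1 = 338; py0_1 = 232; px1_1 = 372; py1_1 = 312; px1_2 = 146; px0_3 = 202; py0_3 = 266; px1_3 = 312; py1_3 = 372; center_x_4 = 146; center_y_4 = 166; radius_4 = 60; center_x_5 = 112; center_y_5 = 246; radius_5 = 50; px2_6 = 188; py2_6 = 136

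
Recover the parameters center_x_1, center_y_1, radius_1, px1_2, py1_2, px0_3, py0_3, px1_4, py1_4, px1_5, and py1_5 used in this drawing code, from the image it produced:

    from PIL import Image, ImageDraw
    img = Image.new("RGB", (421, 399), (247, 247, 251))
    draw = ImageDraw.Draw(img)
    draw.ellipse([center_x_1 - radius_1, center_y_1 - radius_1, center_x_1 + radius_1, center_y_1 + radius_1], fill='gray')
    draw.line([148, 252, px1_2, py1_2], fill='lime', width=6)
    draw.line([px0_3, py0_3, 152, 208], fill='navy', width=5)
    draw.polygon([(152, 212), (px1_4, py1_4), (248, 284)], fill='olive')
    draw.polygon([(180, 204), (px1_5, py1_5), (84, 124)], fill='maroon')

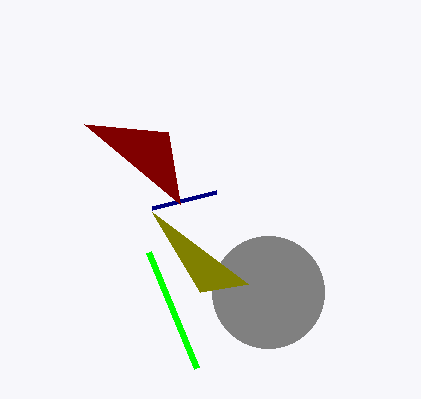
center_x_1 = 268; center_y_1 = 292; radius_1 = 56; px1_2 = 196; py1_2 = 368; px0_3 = 216; py0_3 = 192; px1_4 = 200; py1_4 = 292; px1_5 = 168; py1_5 = 132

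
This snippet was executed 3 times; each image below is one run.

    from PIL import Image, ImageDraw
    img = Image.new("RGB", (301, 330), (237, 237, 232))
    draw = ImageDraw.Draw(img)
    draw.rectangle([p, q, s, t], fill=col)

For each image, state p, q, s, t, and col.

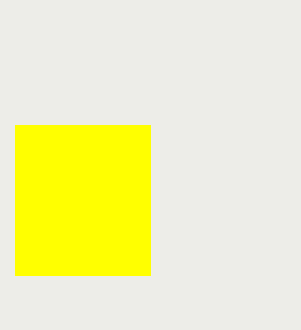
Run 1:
p = 15, q = 125, s = 150, t = 275, col = 'yellow'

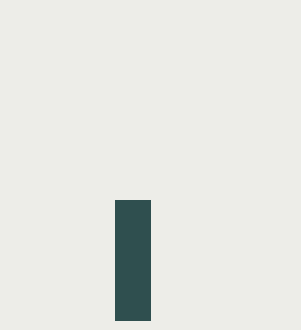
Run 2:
p = 115
q = 200
s = 150
t = 320
col = 'darkslategray'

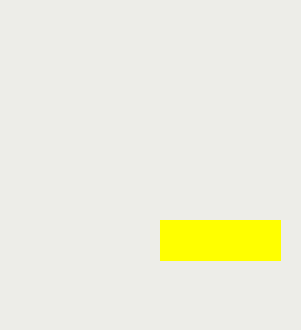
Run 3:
p = 160
q = 220
s = 280
t = 260
col = 'yellow'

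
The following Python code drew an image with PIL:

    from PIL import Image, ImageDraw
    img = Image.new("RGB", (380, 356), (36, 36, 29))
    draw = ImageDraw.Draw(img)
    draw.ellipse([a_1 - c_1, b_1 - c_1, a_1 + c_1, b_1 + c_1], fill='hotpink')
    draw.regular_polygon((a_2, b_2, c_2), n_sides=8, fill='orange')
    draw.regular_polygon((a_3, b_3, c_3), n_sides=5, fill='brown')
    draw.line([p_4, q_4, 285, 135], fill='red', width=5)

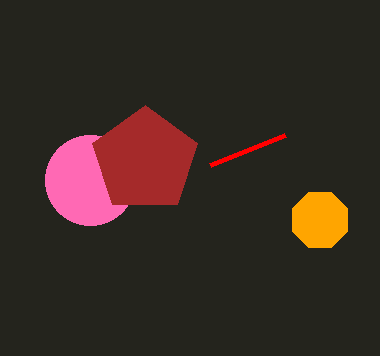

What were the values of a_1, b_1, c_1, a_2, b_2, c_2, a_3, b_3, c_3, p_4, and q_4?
a_1 = 90, b_1 = 180, c_1 = 45, a_2 = 320, b_2 = 220, c_2 = 30, a_3 = 145, b_3 = 160, c_3 = 55, p_4 = 210, q_4 = 165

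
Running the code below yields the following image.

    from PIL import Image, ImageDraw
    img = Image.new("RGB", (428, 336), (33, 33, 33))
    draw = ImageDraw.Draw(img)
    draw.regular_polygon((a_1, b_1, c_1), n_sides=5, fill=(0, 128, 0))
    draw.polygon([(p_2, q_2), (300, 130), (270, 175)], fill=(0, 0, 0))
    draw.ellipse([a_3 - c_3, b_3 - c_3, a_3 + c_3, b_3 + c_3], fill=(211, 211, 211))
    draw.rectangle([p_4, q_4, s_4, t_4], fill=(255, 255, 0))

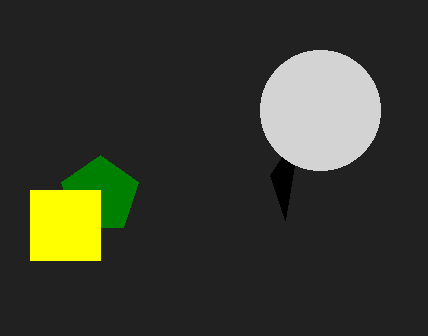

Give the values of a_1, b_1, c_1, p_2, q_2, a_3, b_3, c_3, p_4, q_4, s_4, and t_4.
a_1 = 100
b_1 = 195
c_1 = 40
p_2 = 285
q_2 = 220
a_3 = 320
b_3 = 110
c_3 = 60
p_4 = 30
q_4 = 190
s_4 = 100
t_4 = 260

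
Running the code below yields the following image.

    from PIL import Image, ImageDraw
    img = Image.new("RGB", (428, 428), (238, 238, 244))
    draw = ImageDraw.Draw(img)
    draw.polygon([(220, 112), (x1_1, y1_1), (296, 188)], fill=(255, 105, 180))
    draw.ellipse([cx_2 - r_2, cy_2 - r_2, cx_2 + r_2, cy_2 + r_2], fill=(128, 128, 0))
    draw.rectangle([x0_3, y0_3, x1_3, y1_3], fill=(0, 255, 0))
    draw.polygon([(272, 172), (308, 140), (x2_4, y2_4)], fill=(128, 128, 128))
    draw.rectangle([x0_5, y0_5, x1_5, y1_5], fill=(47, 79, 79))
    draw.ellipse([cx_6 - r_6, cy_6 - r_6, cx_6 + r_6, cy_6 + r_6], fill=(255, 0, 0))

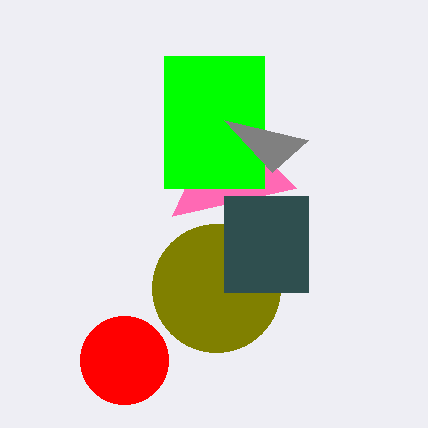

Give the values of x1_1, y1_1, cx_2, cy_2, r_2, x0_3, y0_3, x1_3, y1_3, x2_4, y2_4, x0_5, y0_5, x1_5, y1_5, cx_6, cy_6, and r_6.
x1_1 = 172; y1_1 = 216; cx_2 = 216; cy_2 = 288; r_2 = 64; x0_3 = 164; y0_3 = 56; x1_3 = 264; y1_3 = 188; x2_4 = 224; y2_4 = 120; x0_5 = 224; y0_5 = 196; x1_5 = 308; y1_5 = 292; cx_6 = 124; cy_6 = 360; r_6 = 44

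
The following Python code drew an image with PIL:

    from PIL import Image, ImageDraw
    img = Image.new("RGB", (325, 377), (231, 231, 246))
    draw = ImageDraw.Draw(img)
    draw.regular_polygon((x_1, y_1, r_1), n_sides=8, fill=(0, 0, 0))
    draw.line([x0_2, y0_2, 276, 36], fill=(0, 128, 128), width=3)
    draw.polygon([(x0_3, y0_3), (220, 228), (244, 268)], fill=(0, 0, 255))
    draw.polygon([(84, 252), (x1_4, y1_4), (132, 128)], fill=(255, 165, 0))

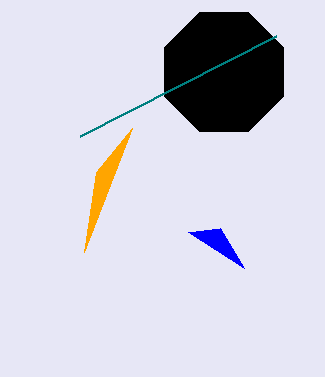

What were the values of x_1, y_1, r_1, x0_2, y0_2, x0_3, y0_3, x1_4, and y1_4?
x_1 = 224; y_1 = 72; r_1 = 64; x0_2 = 80; y0_2 = 136; x0_3 = 188; y0_3 = 232; x1_4 = 96; y1_4 = 172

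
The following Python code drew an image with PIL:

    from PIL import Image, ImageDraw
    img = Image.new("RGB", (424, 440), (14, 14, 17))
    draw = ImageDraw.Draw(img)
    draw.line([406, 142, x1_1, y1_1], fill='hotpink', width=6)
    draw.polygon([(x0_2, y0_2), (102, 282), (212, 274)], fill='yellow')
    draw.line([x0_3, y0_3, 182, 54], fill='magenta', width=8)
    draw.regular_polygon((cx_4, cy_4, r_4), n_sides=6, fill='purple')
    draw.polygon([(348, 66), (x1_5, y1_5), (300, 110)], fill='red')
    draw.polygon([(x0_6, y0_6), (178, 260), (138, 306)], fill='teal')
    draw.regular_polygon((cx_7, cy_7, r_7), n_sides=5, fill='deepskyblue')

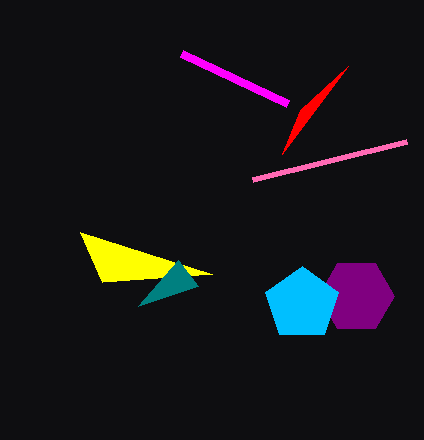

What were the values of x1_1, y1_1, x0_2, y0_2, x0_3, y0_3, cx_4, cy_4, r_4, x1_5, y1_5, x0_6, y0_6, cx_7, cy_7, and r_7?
x1_1 = 252
y1_1 = 180
x0_2 = 80
y0_2 = 232
x0_3 = 288
y0_3 = 104
cx_4 = 356
cy_4 = 296
r_4 = 38
x1_5 = 282
y1_5 = 154
x0_6 = 198
y0_6 = 286
cx_7 = 302
cy_7 = 304
r_7 = 38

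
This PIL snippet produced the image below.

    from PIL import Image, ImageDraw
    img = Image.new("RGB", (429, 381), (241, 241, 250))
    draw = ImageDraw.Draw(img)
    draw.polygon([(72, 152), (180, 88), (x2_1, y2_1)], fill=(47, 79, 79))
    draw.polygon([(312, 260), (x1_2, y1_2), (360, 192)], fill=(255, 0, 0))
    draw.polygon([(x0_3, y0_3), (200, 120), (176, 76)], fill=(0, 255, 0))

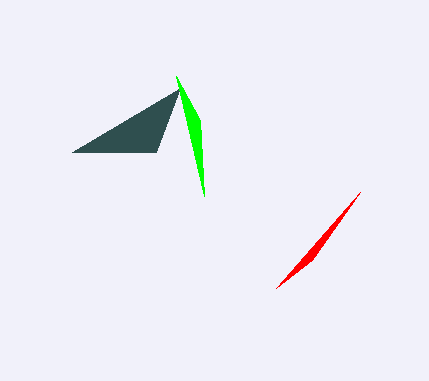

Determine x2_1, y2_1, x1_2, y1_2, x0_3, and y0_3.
x2_1 = 156
y2_1 = 152
x1_2 = 276
y1_2 = 288
x0_3 = 204
y0_3 = 196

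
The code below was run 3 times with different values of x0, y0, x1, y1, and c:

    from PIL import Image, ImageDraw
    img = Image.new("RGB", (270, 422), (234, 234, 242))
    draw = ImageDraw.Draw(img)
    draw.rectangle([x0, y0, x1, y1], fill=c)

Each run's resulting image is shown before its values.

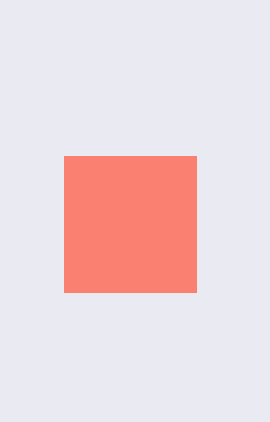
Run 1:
x0 = 64, y0 = 156, x1 = 196, y1 = 292, c = 'salmon'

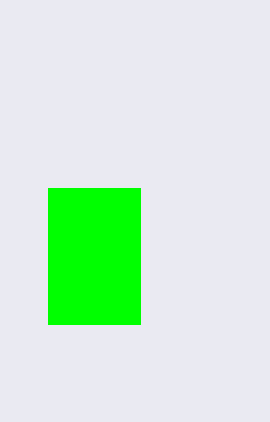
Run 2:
x0 = 48; y0 = 188; x1 = 140; y1 = 324; c = 'lime'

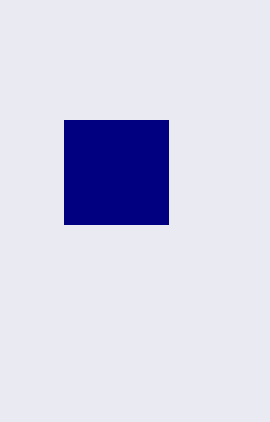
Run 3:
x0 = 64
y0 = 120
x1 = 168
y1 = 224
c = 'navy'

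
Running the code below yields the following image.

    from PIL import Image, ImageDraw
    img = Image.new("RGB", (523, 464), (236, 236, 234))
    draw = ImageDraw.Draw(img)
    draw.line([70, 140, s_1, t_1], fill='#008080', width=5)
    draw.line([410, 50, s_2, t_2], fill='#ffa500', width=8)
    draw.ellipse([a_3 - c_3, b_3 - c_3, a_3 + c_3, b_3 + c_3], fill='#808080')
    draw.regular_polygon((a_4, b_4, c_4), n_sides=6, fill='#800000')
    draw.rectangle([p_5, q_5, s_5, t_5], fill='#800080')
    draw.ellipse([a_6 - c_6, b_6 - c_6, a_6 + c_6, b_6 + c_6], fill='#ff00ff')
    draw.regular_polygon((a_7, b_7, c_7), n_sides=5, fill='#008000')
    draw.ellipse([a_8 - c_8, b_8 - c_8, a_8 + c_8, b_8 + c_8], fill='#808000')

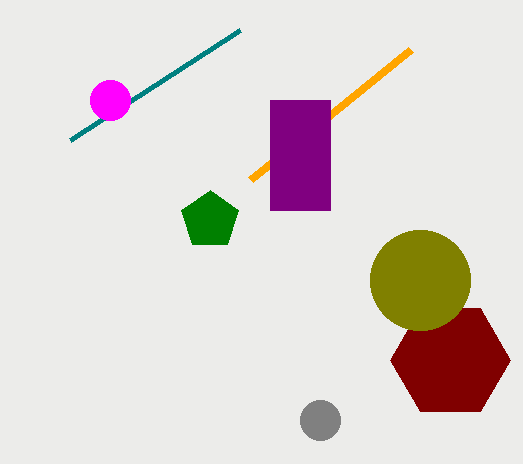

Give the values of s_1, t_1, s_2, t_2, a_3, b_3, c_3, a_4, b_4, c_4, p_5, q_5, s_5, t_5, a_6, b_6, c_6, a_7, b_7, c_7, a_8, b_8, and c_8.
s_1 = 240, t_1 = 30, s_2 = 250, t_2 = 180, a_3 = 320, b_3 = 420, c_3 = 20, a_4 = 450, b_4 = 360, c_4 = 60, p_5 = 270, q_5 = 100, s_5 = 330, t_5 = 210, a_6 = 110, b_6 = 100, c_6 = 20, a_7 = 210, b_7 = 220, c_7 = 30, a_8 = 420, b_8 = 280, c_8 = 50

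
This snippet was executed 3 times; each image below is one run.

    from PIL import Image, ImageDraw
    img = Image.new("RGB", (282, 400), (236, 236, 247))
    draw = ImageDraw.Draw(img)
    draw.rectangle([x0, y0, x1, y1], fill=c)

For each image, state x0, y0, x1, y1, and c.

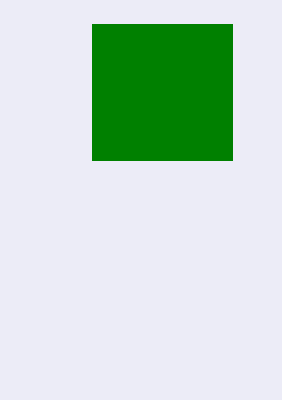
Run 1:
x0 = 92, y0 = 24, x1 = 232, y1 = 160, c = 'green'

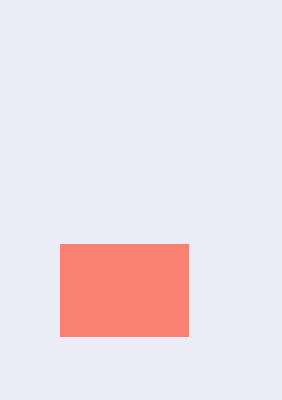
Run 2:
x0 = 60, y0 = 244, x1 = 188, y1 = 336, c = 'salmon'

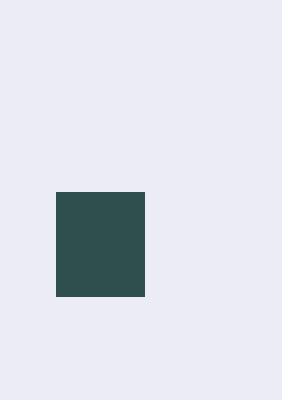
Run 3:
x0 = 56; y0 = 192; x1 = 144; y1 = 296; c = 'darkslategray'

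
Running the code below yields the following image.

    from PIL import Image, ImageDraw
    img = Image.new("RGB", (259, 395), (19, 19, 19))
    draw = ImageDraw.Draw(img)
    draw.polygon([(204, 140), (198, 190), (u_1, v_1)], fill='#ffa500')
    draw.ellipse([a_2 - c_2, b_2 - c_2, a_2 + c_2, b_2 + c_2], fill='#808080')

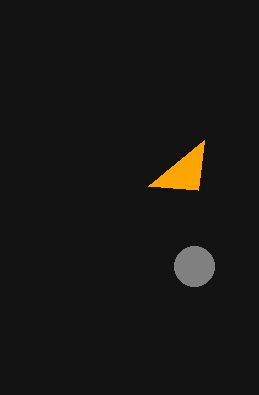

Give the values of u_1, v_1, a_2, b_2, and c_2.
u_1 = 148
v_1 = 186
a_2 = 194
b_2 = 266
c_2 = 20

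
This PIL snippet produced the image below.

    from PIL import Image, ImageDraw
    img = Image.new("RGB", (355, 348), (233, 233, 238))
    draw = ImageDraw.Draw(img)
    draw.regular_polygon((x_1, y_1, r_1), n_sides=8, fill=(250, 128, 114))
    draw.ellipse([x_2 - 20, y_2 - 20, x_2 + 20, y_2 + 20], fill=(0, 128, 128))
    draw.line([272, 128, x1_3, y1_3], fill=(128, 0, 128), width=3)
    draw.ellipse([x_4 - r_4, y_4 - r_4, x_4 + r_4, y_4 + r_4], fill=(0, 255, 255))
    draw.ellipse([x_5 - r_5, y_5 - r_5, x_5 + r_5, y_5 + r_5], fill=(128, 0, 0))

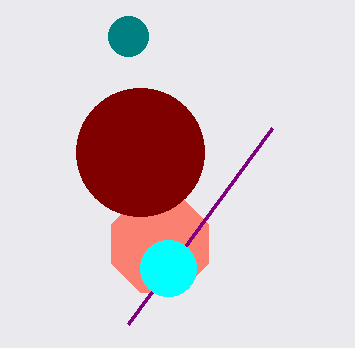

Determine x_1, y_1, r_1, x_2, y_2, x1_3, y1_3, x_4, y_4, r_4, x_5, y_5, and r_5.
x_1 = 160; y_1 = 244; r_1 = 52; x_2 = 128; y_2 = 36; x1_3 = 128; y1_3 = 324; x_4 = 168; y_4 = 268; r_4 = 28; x_5 = 140; y_5 = 152; r_5 = 64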